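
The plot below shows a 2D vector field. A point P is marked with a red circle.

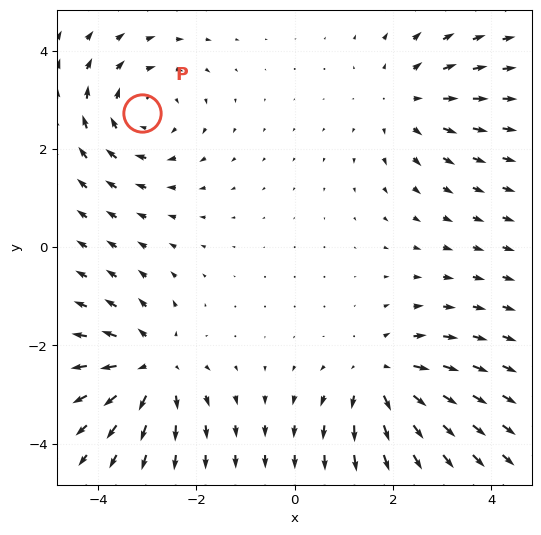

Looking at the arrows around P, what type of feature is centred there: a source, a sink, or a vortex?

At P (-3.1, 2.7) the arrows circulate clockwise. Divergence ≈0, curl about -4 — near-zero divergence with nonzero curl is a vortex.

vortex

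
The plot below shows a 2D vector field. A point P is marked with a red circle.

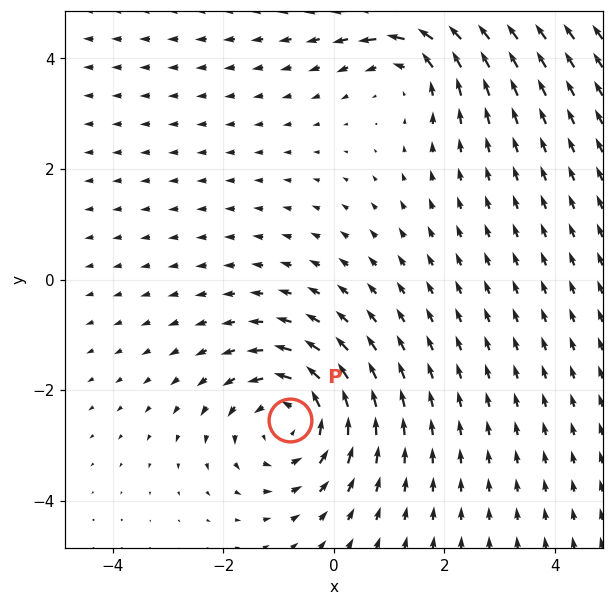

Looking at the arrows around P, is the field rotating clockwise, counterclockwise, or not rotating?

Near P at (-0.8, -2.5) the arrows circulate counterclockwise. The curl (z-component) there is about +4; positive curl means counterclockwise rotation.

counterclockwise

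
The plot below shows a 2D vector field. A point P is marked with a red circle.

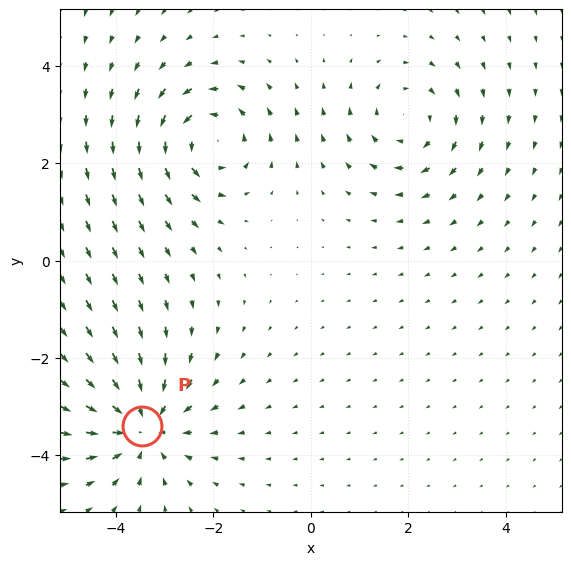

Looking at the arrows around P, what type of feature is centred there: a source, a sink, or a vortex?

sink

At P (-3.5, -3.4) the arrows converge inward. Divergence about -4, curl ≈0 — negative divergence with near-zero curl is a sink.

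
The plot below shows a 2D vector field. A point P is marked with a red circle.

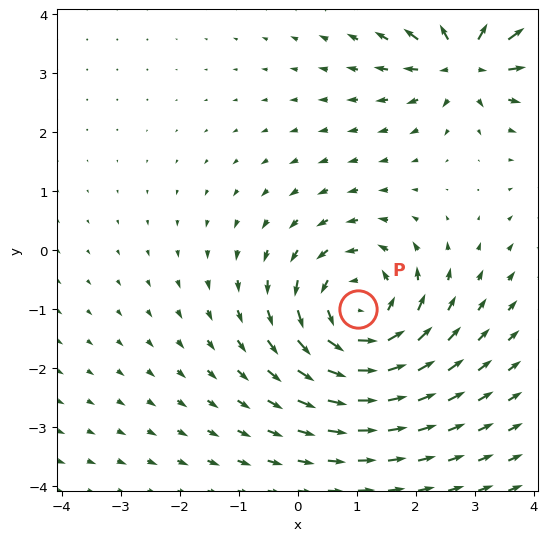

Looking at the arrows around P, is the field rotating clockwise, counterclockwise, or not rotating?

Near P at (1.0, -1.0) the arrows circulate counterclockwise. The curl (z-component) there is about +5; positive curl means counterclockwise rotation.

counterclockwise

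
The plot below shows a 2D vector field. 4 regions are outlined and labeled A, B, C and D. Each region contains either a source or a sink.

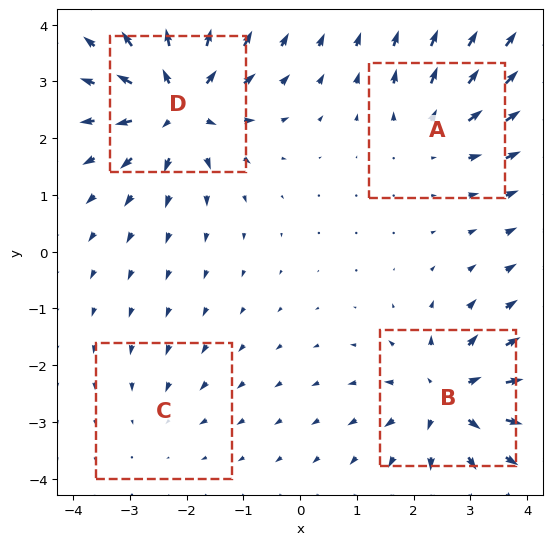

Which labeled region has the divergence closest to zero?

Divergence at each region's feature centre — A: about +4, B: about +6, C: about -2, D: about +8. Region C is closest to zero.

C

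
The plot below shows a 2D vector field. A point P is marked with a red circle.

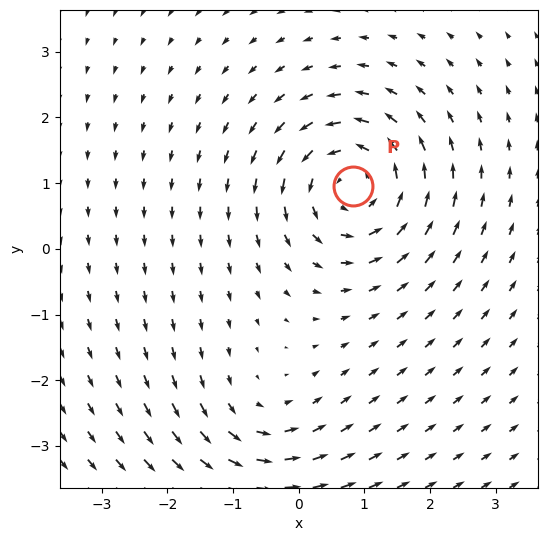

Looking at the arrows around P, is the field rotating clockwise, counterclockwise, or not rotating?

counterclockwise

Near P at (0.8, 1.0) the arrows circulate counterclockwise. The curl (z-component) there is about +4; positive curl means counterclockwise rotation.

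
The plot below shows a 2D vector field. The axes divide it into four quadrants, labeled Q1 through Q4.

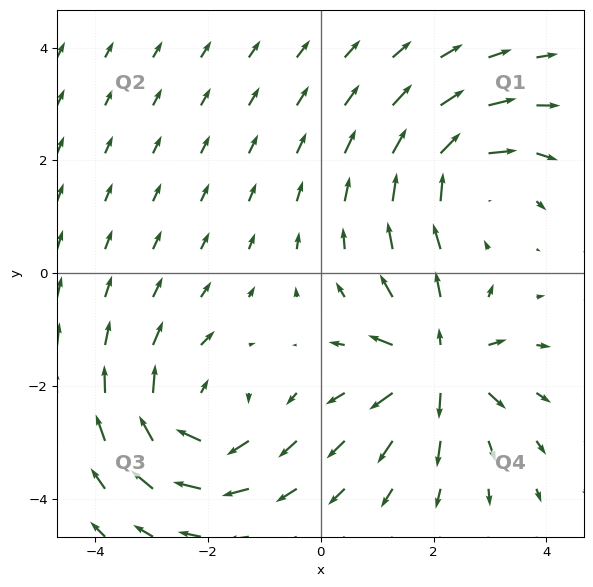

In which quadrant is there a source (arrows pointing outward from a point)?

The source sits at approximately (2.1, -1.6), which lies in quadrant Q4. The divergence there is about +7, positive as expected for a source.

Q4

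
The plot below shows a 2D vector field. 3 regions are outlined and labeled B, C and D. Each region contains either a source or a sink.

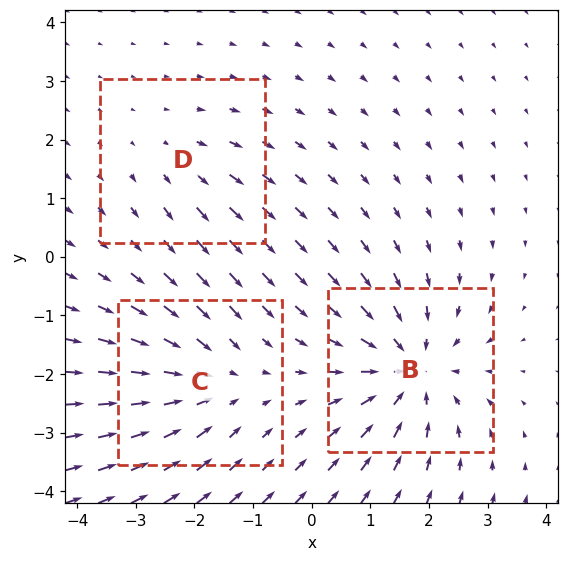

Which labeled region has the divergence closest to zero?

D

Divergence at each region's feature centre — B: about -5, C: about -3, D: about +2. Region D is closest to zero.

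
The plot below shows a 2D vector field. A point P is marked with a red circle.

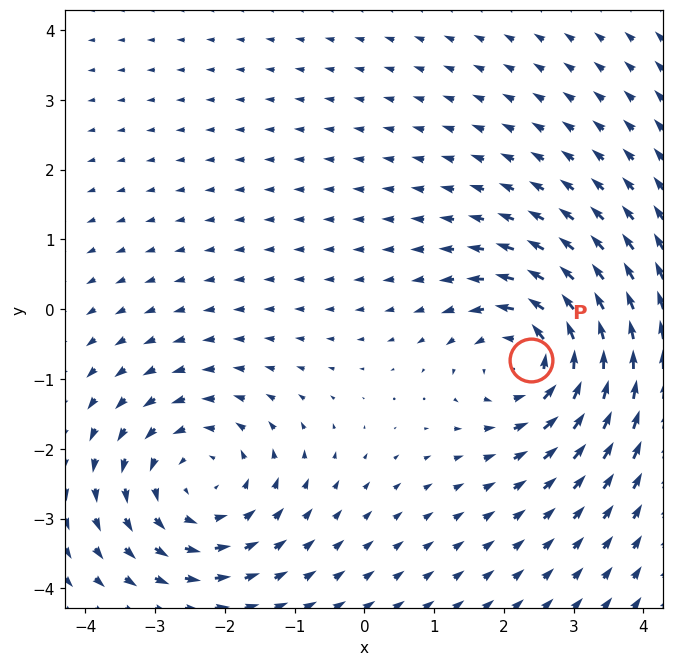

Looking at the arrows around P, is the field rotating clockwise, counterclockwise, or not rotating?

counterclockwise

Near P at (2.4, -0.7) the arrows circulate counterclockwise. The curl (z-component) there is about +4; positive curl means counterclockwise rotation.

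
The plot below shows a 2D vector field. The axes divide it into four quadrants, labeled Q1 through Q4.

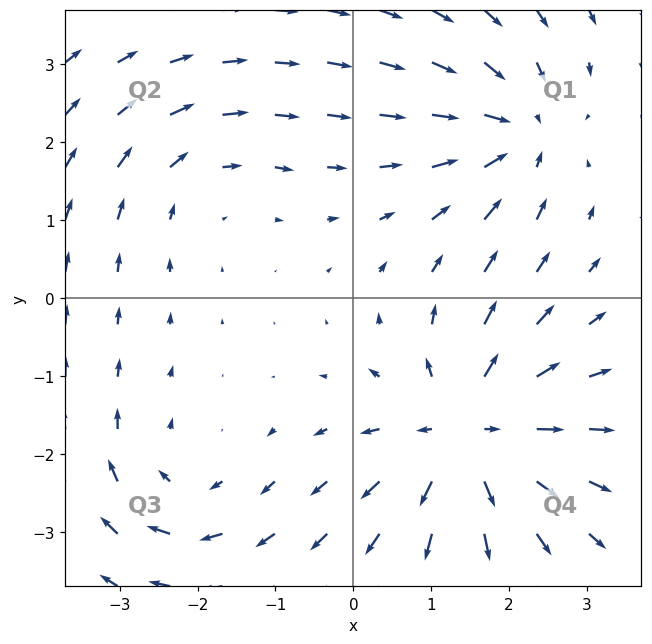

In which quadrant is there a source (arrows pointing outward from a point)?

The source sits at approximately (1.5, -1.7), which lies in quadrant Q4. The divergence there is about +6, positive as expected for a source.

Q4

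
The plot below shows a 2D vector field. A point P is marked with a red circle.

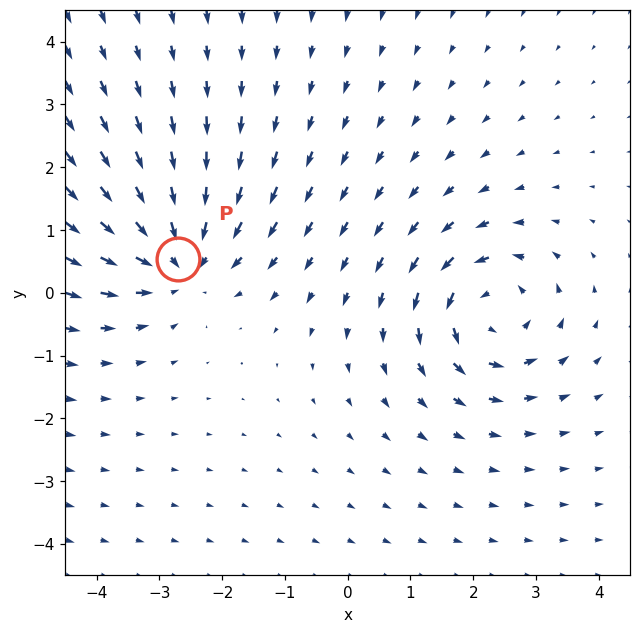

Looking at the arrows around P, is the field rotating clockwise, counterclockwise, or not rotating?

Near P at (-2.7, 0.5) the arrows show no circulation. The curl there is ≈0.

not rotating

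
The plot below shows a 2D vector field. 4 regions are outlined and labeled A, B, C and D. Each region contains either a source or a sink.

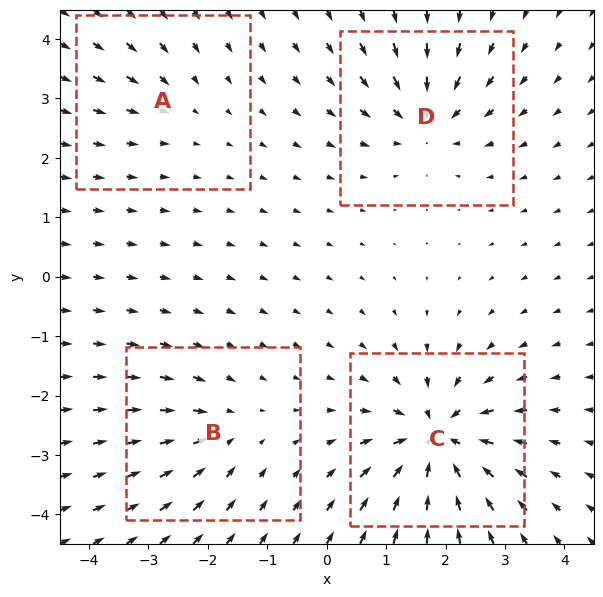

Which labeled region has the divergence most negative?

Divergence at each region's feature centre — A: about -2, B: about -4, C: about -9, D: about -6. Region C is most negative.

C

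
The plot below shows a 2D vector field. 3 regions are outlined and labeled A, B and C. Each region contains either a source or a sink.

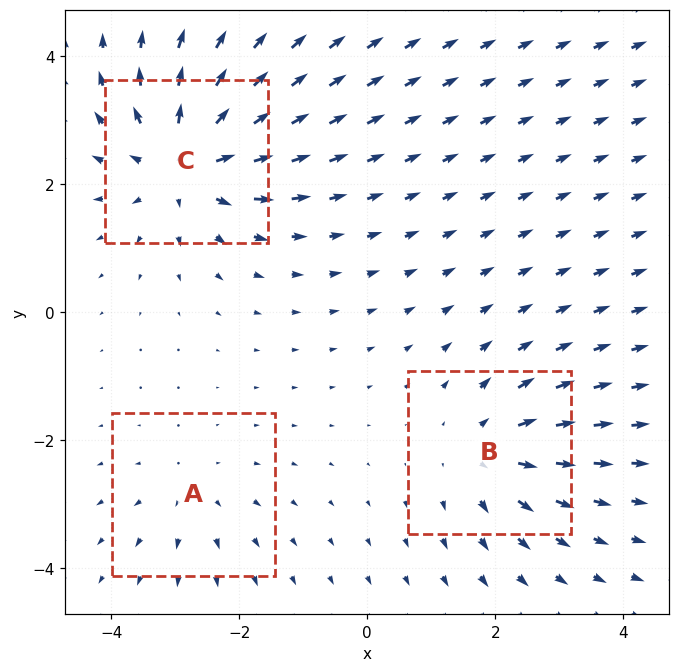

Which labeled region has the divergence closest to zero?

Divergence at each region's feature centre — A: about +2, B: about +4, C: about +5. Region A is closest to zero.

A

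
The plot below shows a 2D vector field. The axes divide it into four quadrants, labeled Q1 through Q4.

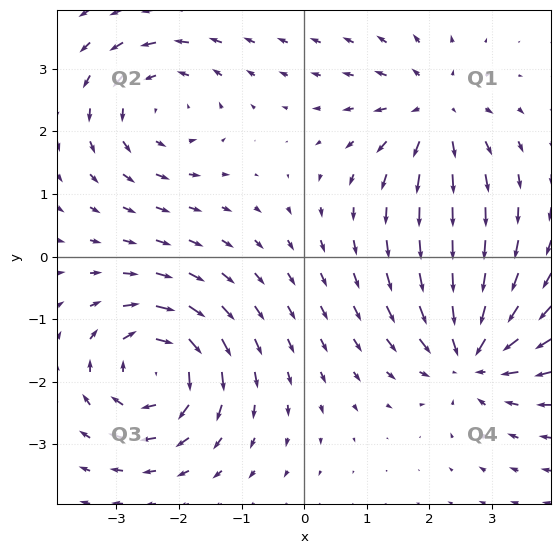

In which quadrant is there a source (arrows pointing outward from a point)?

Q1

The source sits at approximately (2.1, 2.3), which lies in quadrant Q1. The divergence there is about +3, positive as expected for a source.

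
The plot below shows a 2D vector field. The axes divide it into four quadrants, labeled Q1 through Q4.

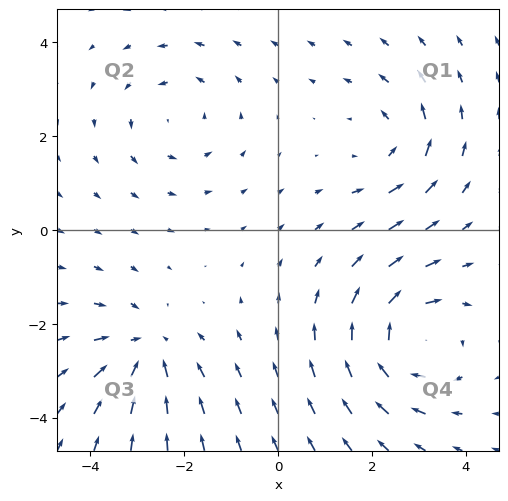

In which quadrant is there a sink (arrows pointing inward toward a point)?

The sink sits at approximately (-2.8, -2.6), which lies in quadrant Q3. The divergence there is about -3, negative as expected for a sink.

Q3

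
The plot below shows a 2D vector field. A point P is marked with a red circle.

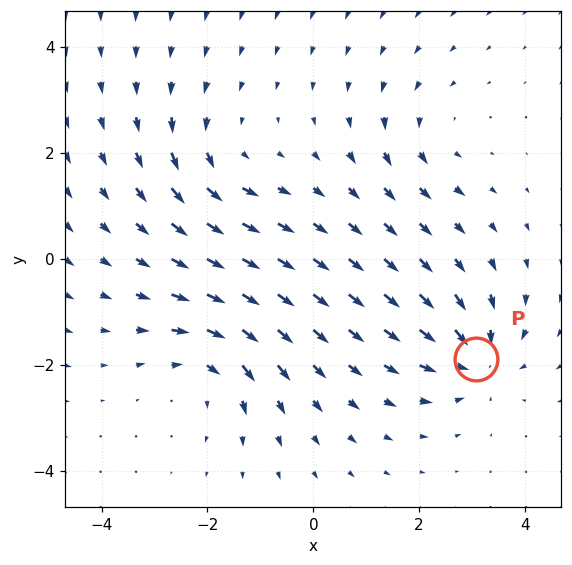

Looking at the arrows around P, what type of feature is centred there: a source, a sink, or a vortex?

At P (3.1, -1.9) the arrows converge inward. Divergence about -4, curl ≈0 — negative divergence with near-zero curl is a sink.

sink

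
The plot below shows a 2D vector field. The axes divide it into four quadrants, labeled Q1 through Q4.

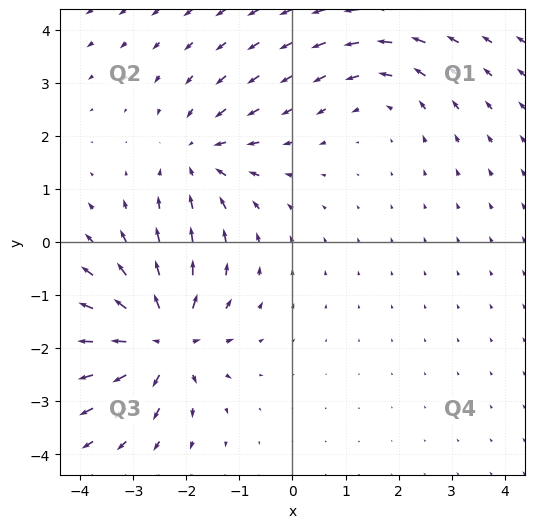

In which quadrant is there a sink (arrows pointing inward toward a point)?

The sink sits at approximately (-1.8, 1.6), which lies in quadrant Q2. The divergence there is about -3, negative as expected for a sink.

Q2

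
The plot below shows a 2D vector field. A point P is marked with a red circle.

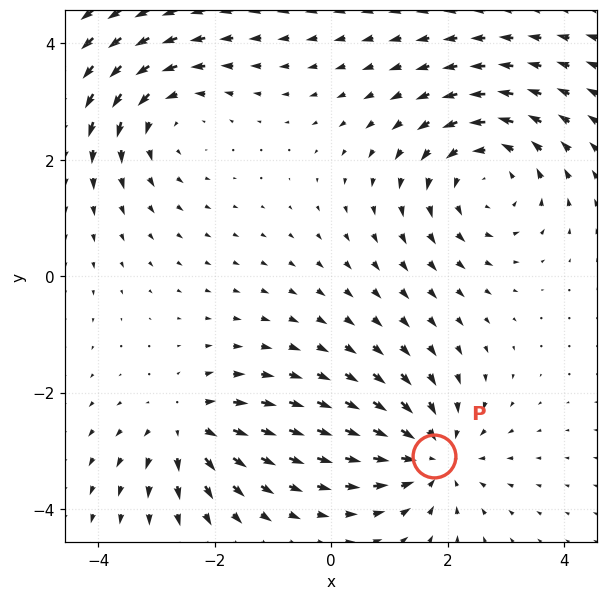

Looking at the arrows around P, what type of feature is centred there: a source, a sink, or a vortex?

sink

At P (1.8, -3.1) the arrows converge inward. Divergence about -4, curl ≈0 — negative divergence with near-zero curl is a sink.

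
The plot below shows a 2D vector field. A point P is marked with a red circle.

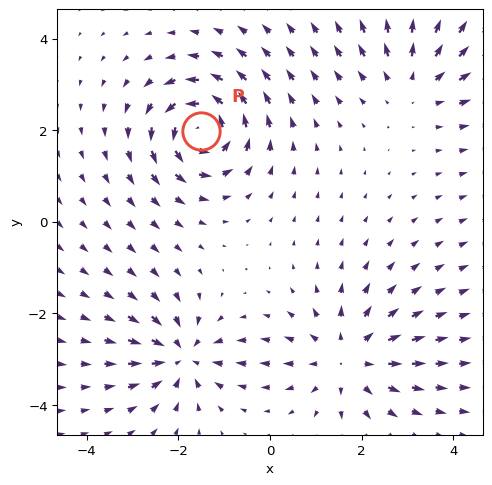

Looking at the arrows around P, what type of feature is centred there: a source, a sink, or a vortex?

At P (-1.5, 2.0) the arrows circulate counterclockwise. Divergence ≈0, curl about +5 — near-zero divergence with nonzero curl is a vortex.

vortex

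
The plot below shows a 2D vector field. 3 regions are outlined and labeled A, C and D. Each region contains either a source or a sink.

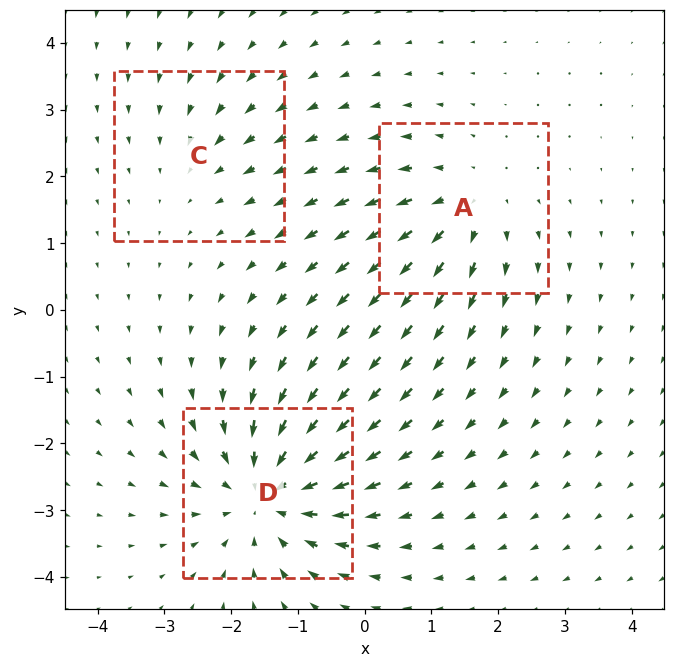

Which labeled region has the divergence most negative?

D

Divergence at each region's feature centre — A: about +3, C: about -2, D: about -5. Region D is most negative.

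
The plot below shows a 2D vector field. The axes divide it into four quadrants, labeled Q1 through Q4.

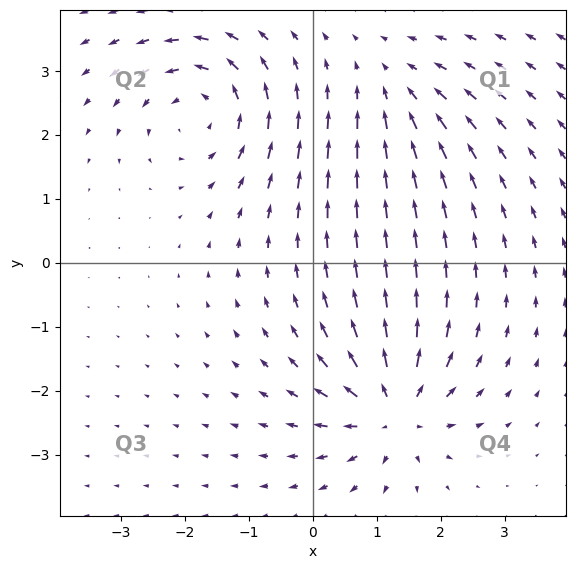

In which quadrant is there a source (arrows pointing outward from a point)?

Q4

The source sits at approximately (1.3, -2.3), which lies in quadrant Q4. The divergence there is about +6, positive as expected for a source.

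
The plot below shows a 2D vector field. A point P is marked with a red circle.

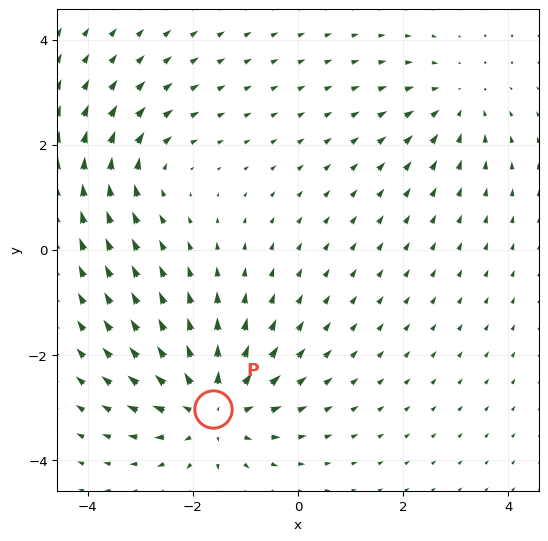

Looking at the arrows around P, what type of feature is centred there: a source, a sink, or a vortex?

At P (-1.6, -3.0) the arrows spread outward. Divergence about +5, curl ≈0 — positive divergence with near-zero curl is a source.

source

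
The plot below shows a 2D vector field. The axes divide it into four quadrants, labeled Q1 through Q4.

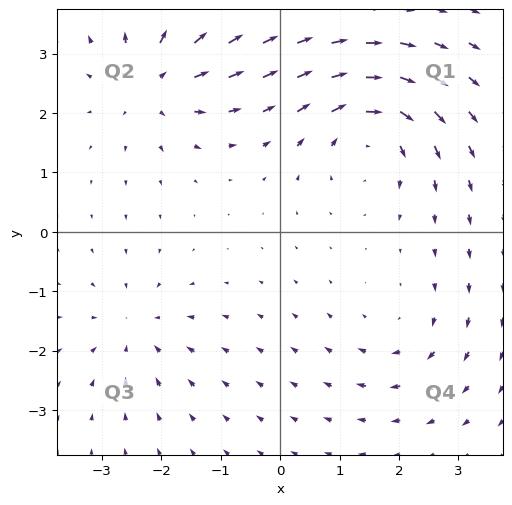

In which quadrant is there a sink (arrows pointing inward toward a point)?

The sink sits at approximately (-2.4, -1.6), which lies in quadrant Q3. The divergence there is about -4, negative as expected for a sink.

Q3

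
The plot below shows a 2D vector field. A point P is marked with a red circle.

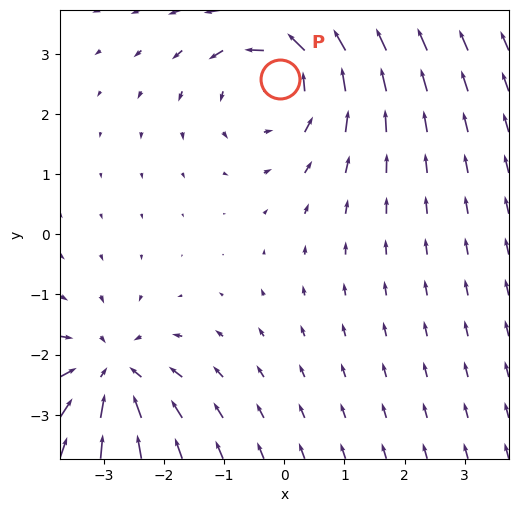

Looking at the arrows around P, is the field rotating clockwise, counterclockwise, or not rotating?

counterclockwise

Near P at (-0.1, 2.6) the arrows circulate counterclockwise. The curl (z-component) there is about +3; positive curl means counterclockwise rotation.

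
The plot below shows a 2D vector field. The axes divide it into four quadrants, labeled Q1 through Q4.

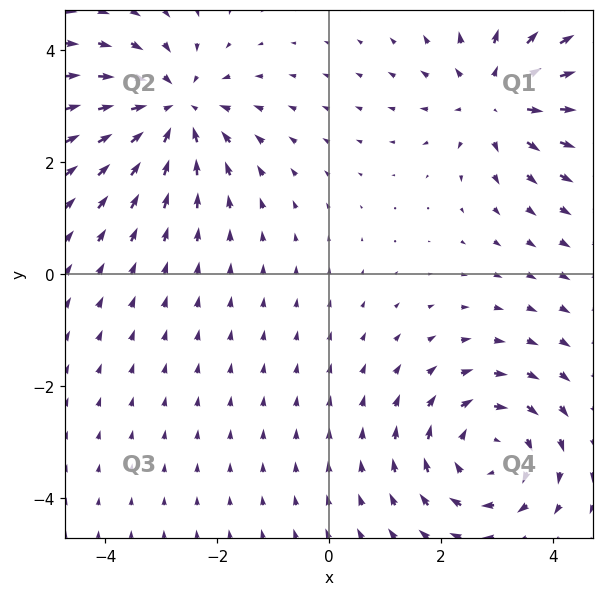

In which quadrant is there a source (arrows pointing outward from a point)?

The source sits at approximately (3.0, 3.1), which lies in quadrant Q1. The divergence there is about +4, positive as expected for a source.

Q1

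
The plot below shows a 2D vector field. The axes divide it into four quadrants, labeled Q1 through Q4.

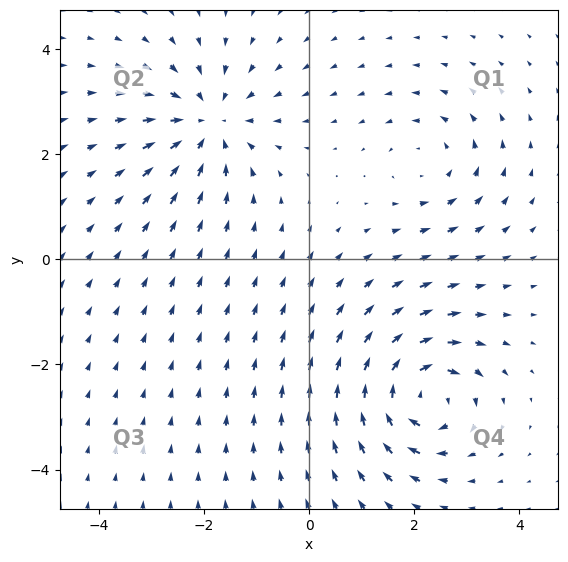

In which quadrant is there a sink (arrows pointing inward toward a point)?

Q2

The sink sits at approximately (-1.9, 2.6), which lies in quadrant Q2. The divergence there is about -4, negative as expected for a sink.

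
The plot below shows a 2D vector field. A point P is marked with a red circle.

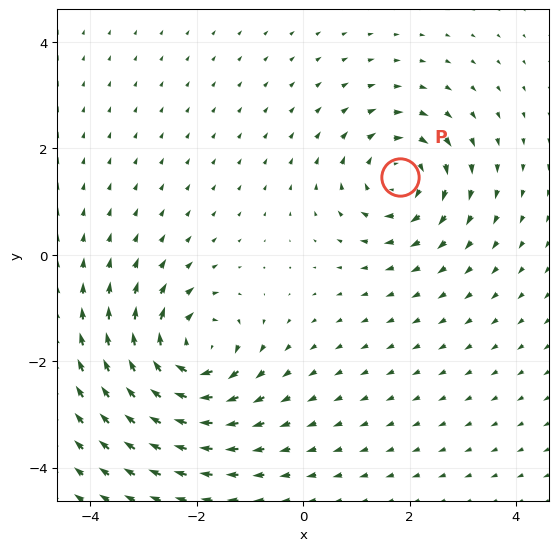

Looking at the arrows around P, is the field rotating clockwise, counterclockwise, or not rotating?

Near P at (1.8, 1.5) the arrows circulate clockwise. The curl (z-component) there is about -5; negative curl means clockwise rotation.

clockwise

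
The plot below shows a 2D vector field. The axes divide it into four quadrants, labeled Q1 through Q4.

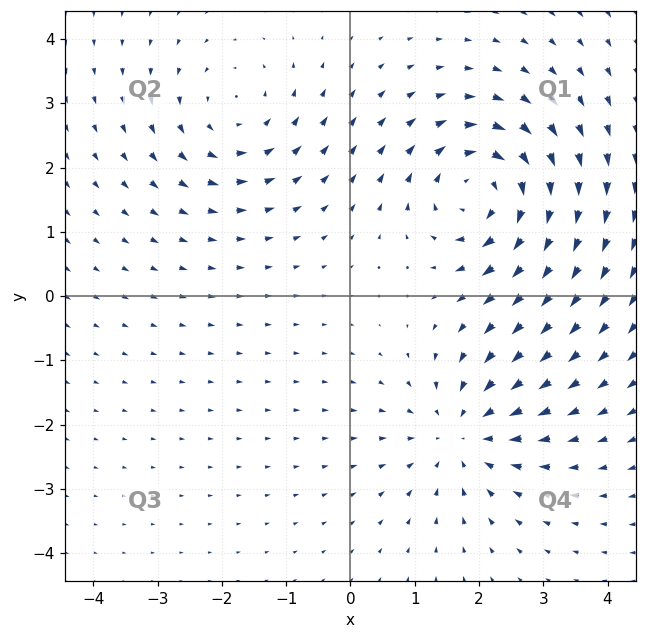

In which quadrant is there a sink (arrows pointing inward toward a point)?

Q4

The sink sits at approximately (1.7, -2.1), which lies in quadrant Q4. The divergence there is about -4, negative as expected for a sink.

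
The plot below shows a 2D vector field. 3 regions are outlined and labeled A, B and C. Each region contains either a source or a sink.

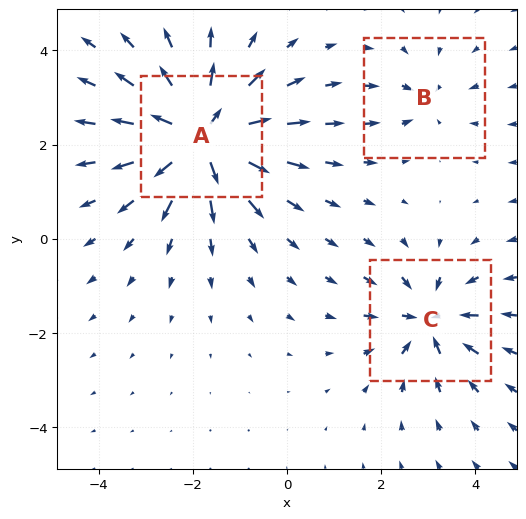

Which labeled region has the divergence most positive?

A

Divergence at each region's feature centre — A: about +7, B: about -2, C: about -4. Region A is most positive.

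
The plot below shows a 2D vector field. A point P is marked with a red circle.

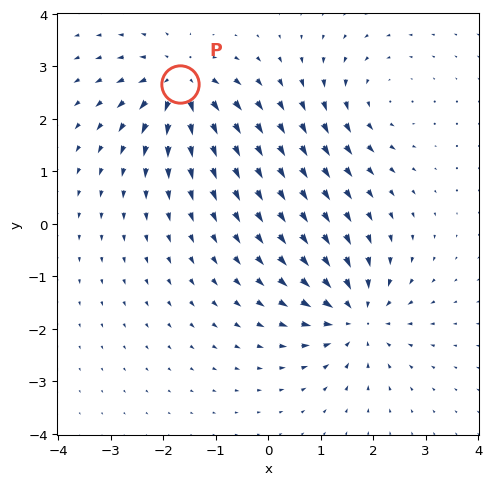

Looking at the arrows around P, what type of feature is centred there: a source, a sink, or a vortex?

source

At P (-1.7, 2.7) the arrows spread outward. Divergence about +6, curl ≈0 — positive divergence with near-zero curl is a source.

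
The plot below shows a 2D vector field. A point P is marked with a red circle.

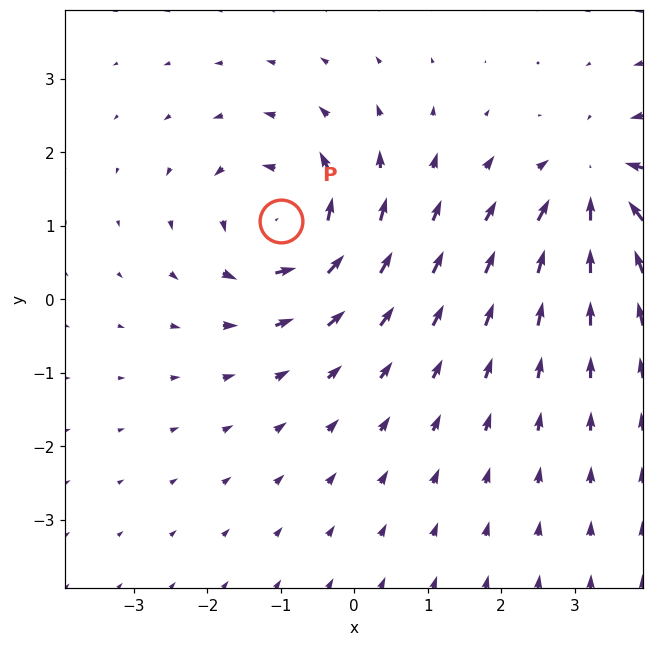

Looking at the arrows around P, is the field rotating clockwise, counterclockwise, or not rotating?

counterclockwise

Near P at (-1.0, 1.1) the arrows circulate counterclockwise. The curl (z-component) there is about +4; positive curl means counterclockwise rotation.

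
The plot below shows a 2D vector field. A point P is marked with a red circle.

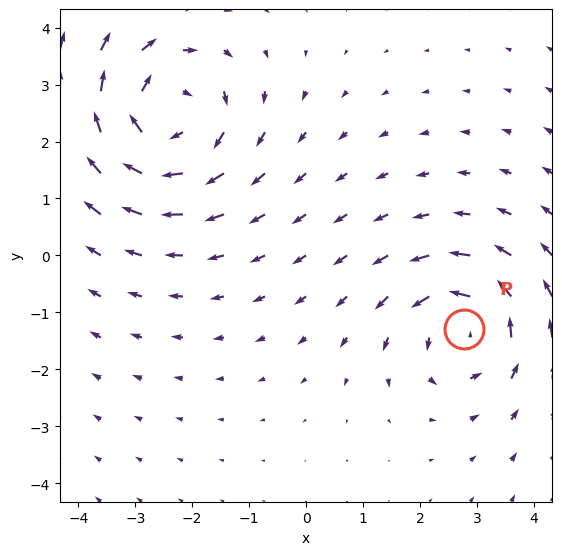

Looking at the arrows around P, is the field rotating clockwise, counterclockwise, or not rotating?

counterclockwise

Near P at (2.8, -1.3) the arrows circulate counterclockwise. The curl (z-component) there is about +4; positive curl means counterclockwise rotation.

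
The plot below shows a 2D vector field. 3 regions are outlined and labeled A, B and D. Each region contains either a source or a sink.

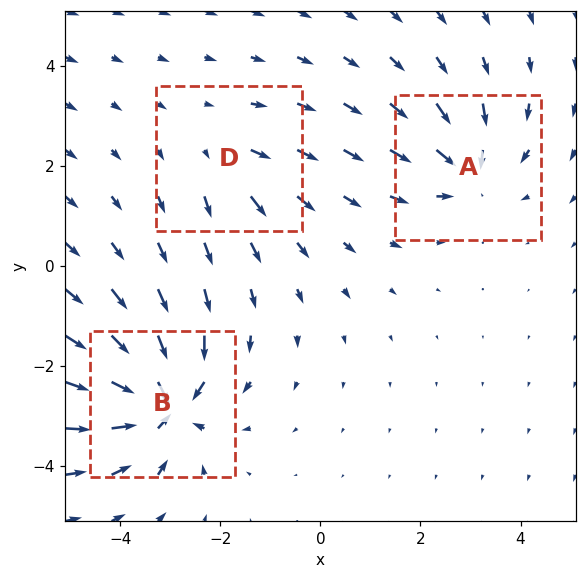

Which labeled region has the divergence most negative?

B

Divergence at each region's feature centre — A: about -4, B: about -6, D: about +3. Region B is most negative.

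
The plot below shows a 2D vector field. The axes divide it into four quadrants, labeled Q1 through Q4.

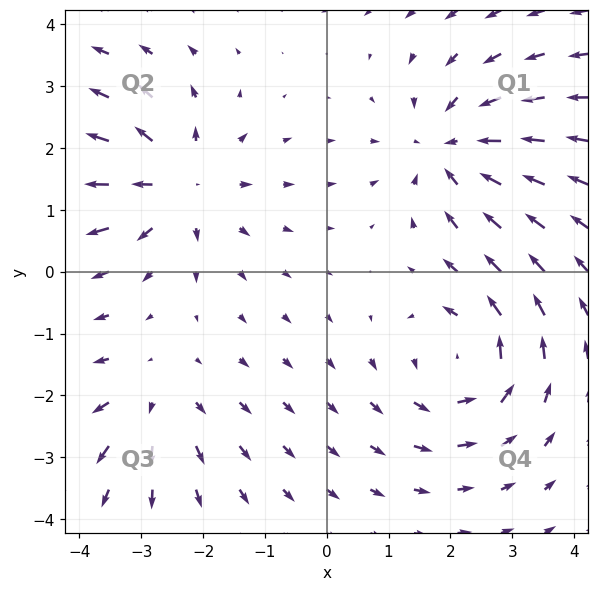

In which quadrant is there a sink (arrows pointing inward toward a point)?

Q1

The sink sits at approximately (2.0, 2.0), which lies in quadrant Q1. The divergence there is about -4, negative as expected for a sink.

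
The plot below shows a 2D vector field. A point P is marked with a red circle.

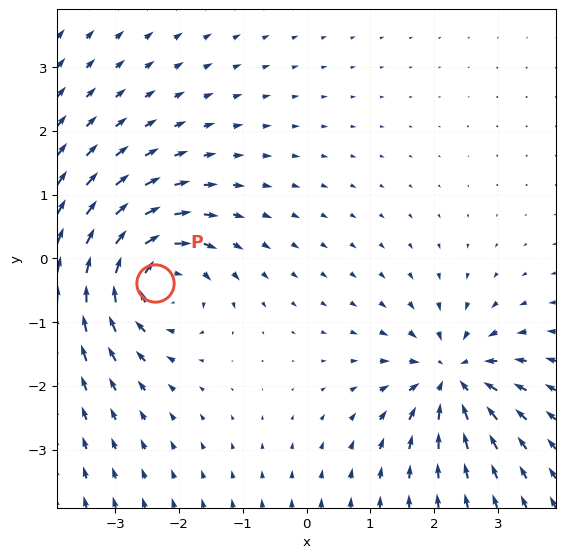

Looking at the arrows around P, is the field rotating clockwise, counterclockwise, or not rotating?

Near P at (-2.4, -0.4) the arrows circulate clockwise. The curl (z-component) there is about -4; negative curl means clockwise rotation.

clockwise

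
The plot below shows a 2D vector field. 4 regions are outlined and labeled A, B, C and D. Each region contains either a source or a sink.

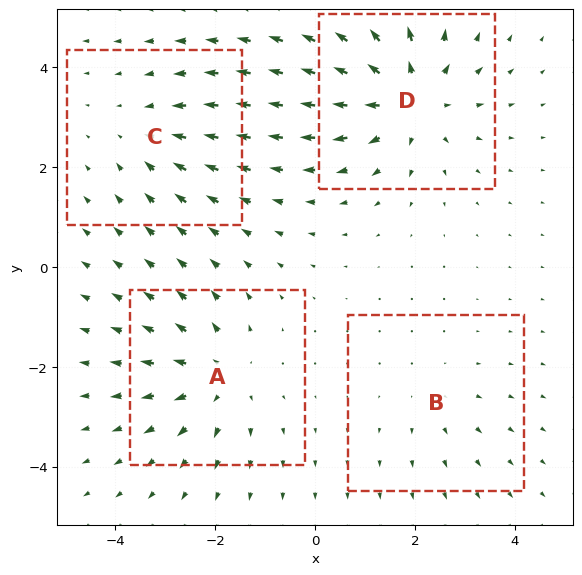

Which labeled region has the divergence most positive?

Divergence at each region's feature centre — A: about +4, B: about +2, C: about -3, D: about +5. Region D is most positive.

D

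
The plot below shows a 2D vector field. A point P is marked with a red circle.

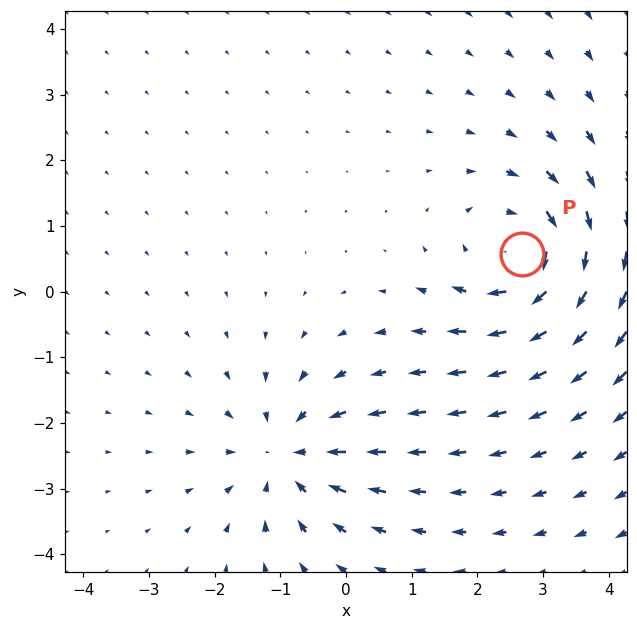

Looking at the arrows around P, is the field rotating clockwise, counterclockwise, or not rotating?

clockwise

Near P at (2.7, 0.6) the arrows circulate clockwise. The curl (z-component) there is about -4; negative curl means clockwise rotation.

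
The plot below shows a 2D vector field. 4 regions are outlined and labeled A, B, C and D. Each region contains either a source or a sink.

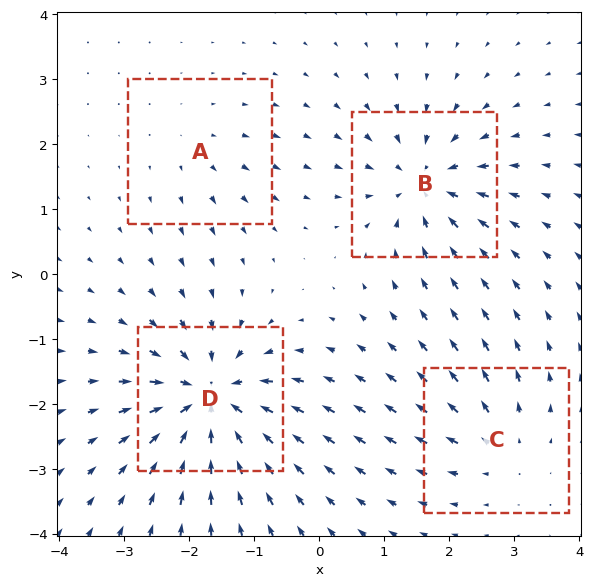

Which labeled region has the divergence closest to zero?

A

Divergence at each region's feature centre — A: about +2, B: about -6, C: about +4, D: about -9. Region A is closest to zero.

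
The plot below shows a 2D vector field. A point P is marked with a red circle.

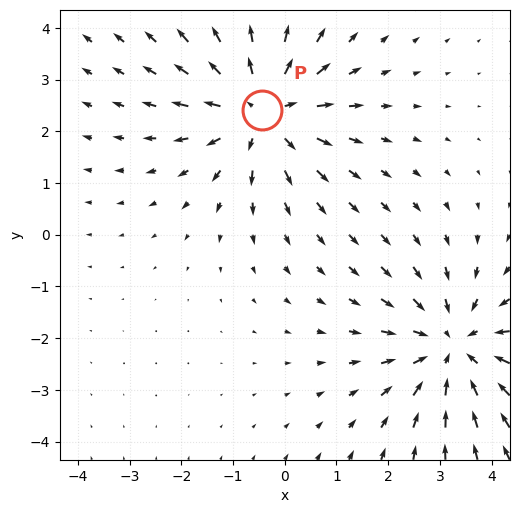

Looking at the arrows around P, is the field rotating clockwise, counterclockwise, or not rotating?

Near P at (-0.4, 2.4) the arrows show no circulation. The curl there is ≈0.

not rotating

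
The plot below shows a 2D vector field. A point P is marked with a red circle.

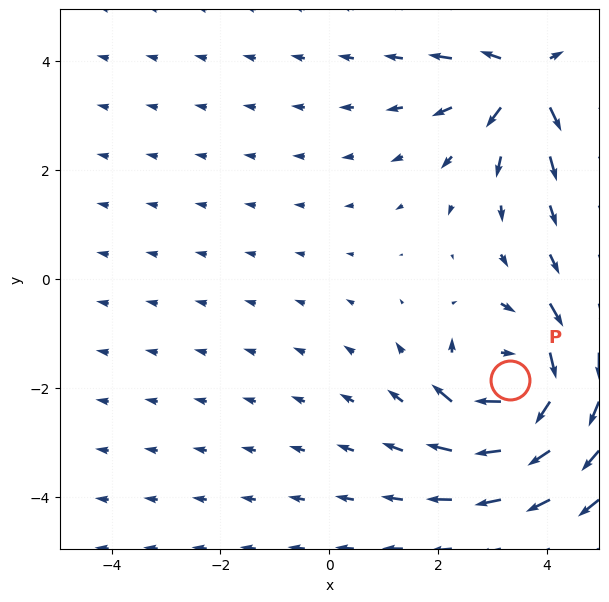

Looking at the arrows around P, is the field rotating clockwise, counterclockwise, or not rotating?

Near P at (3.3, -1.8) the arrows circulate clockwise. The curl (z-component) there is about -6; negative curl means clockwise rotation.

clockwise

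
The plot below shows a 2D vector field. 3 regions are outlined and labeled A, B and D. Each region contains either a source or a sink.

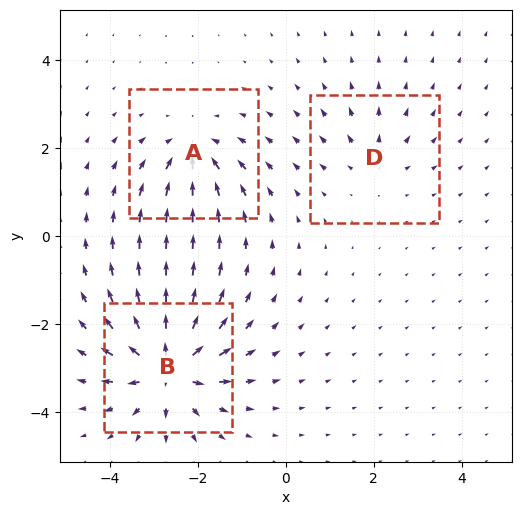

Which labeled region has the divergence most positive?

Divergence at each region's feature centre — A: about -4, B: about +6, D: about +2. Region B is most positive.

B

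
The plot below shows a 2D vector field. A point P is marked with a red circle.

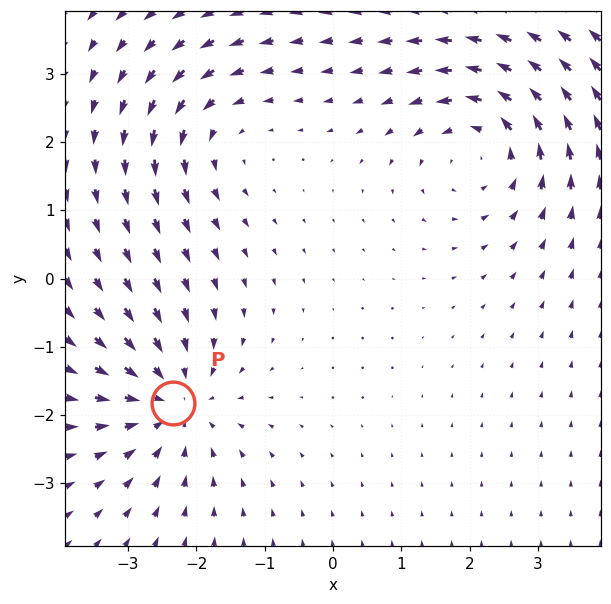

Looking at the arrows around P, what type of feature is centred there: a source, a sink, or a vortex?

At P (-2.3, -1.8) the arrows converge inward. Divergence about -4, curl ≈0 — negative divergence with near-zero curl is a sink.

sink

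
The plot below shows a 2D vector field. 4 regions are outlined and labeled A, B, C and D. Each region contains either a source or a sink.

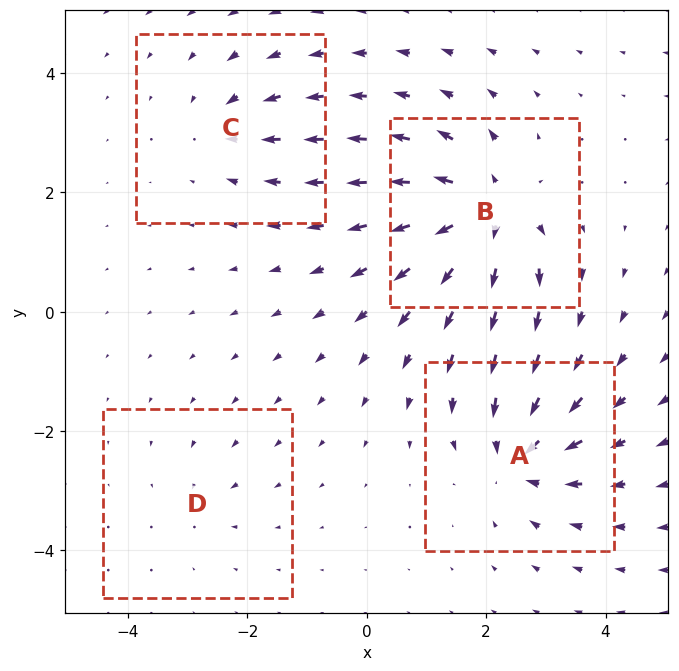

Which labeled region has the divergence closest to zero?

Divergence at each region's feature centre — A: about -6, B: about +8, C: about -4, D: about -2. Region D is closest to zero.

D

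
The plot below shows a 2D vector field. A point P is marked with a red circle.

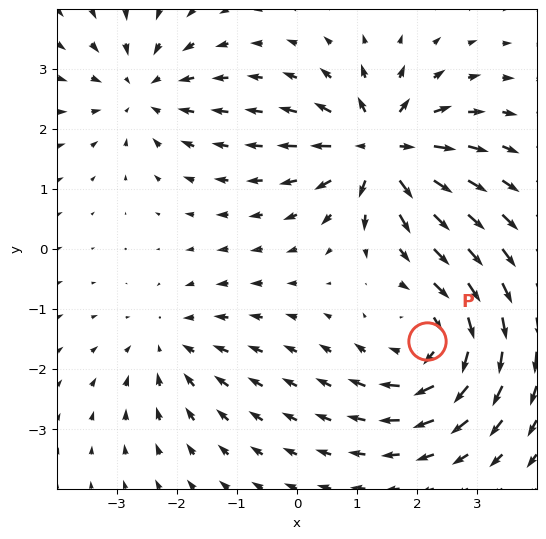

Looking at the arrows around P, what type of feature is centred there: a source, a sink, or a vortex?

vortex

At P (2.2, -1.5) the arrows circulate clockwise. Divergence ≈0, curl about -5 — near-zero divergence with nonzero curl is a vortex.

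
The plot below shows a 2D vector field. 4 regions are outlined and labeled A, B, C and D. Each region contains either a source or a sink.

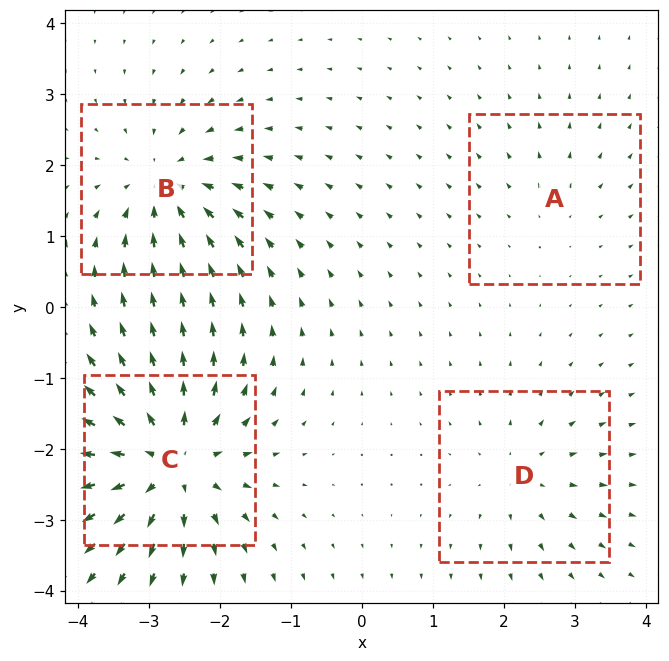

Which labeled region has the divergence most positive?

Divergence at each region's feature centre — A: about +2, B: about -6, C: about +8, D: about +4. Region C is most positive.

C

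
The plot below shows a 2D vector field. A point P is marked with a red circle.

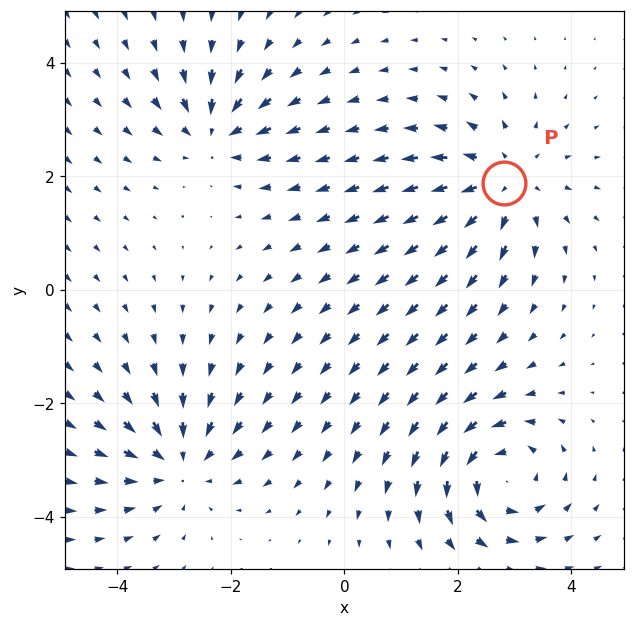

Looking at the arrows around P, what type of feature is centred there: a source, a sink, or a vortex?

At P (2.8, 1.9) the arrows spread outward. Divergence about +4, curl ≈0 — positive divergence with near-zero curl is a source.

source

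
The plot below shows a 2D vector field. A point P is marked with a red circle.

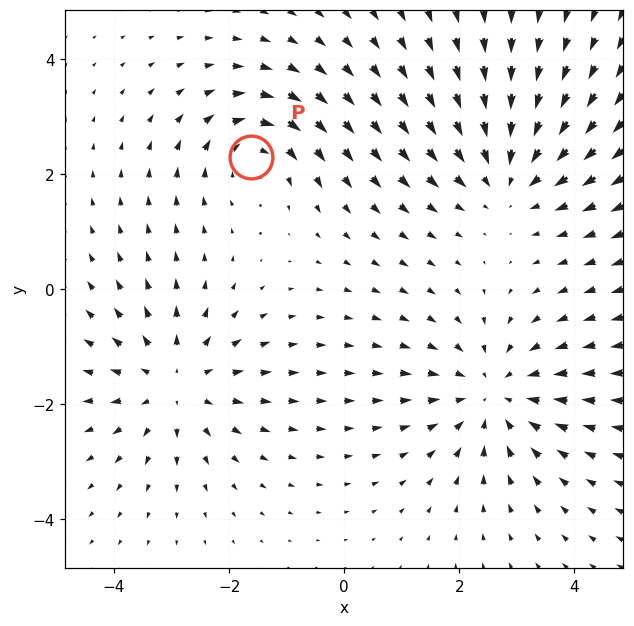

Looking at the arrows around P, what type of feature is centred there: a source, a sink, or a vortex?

At P (-1.6, 2.3) the arrows circulate clockwise. Divergence ≈0, curl about -3 — near-zero divergence with nonzero curl is a vortex.

vortex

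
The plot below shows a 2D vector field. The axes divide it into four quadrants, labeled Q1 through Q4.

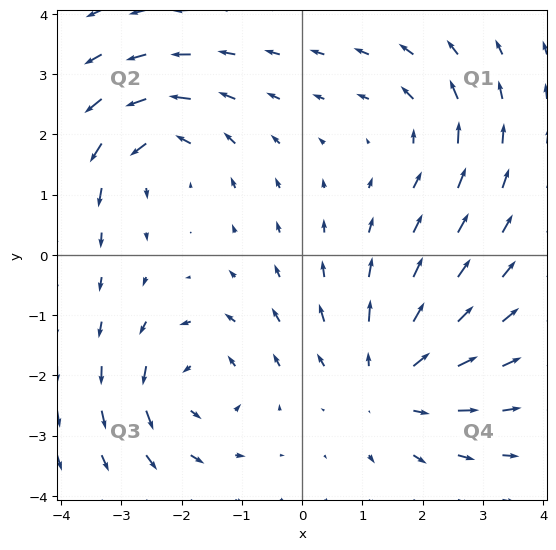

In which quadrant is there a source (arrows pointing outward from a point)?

Q4

The source sits at approximately (1.5, -2.1), which lies in quadrant Q4. The divergence there is about +4, positive as expected for a source.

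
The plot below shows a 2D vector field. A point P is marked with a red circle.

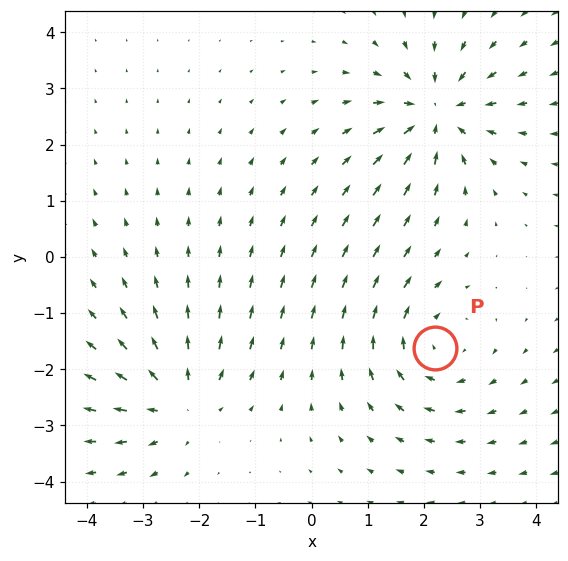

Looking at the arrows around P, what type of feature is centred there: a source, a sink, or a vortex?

vortex

At P (2.2, -1.6) the arrows circulate clockwise. Divergence ≈0, curl about -4 — near-zero divergence with nonzero curl is a vortex.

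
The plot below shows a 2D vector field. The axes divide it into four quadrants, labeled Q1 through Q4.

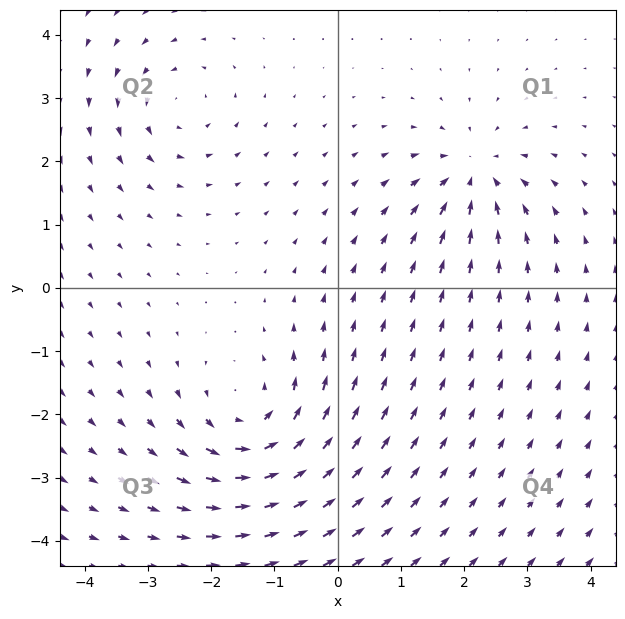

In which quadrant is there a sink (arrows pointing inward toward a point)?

Q1

The sink sits at approximately (2.2, 1.8), which lies in quadrant Q1. The divergence there is about -5, negative as expected for a sink.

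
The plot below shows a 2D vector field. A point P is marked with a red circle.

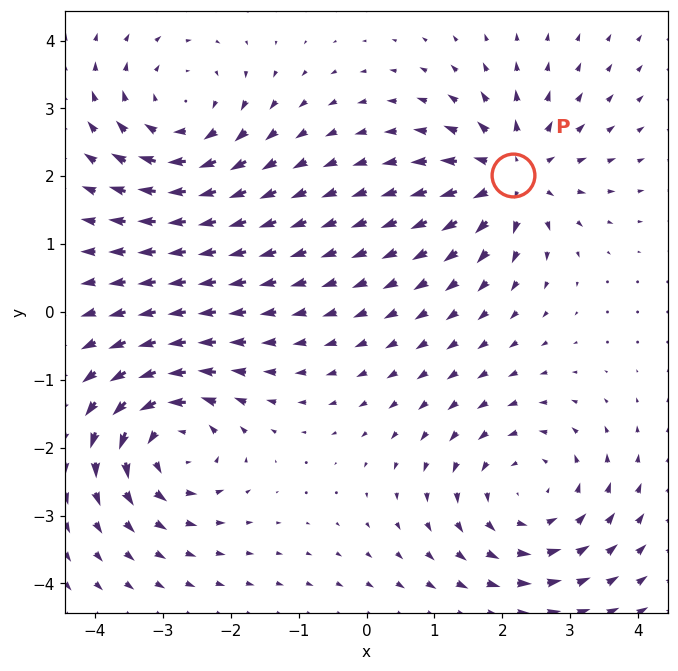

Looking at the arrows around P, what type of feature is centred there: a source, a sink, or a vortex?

source

At P (2.2, 2.0) the arrows spread outward. Divergence about +5, curl ≈0 — positive divergence with near-zero curl is a source.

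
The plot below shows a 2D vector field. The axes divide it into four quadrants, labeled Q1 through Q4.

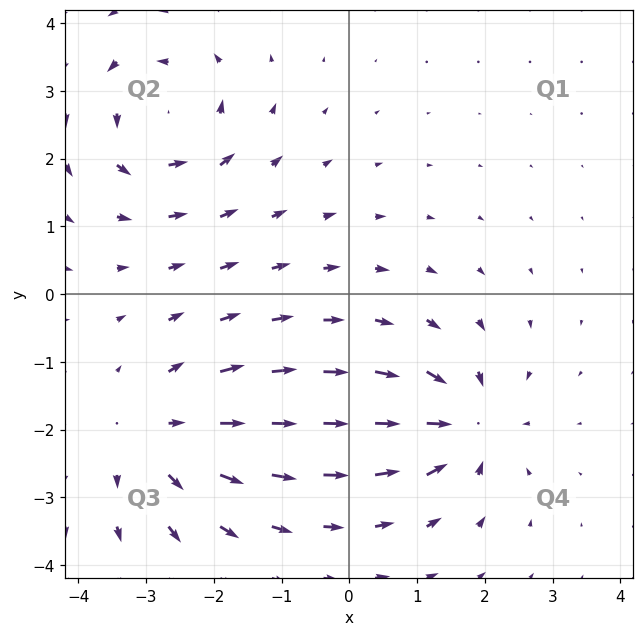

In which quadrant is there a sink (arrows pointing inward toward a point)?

Q4

The sink sits at approximately (1.7, -1.9), which lies in quadrant Q4. The divergence there is about -5, negative as expected for a sink.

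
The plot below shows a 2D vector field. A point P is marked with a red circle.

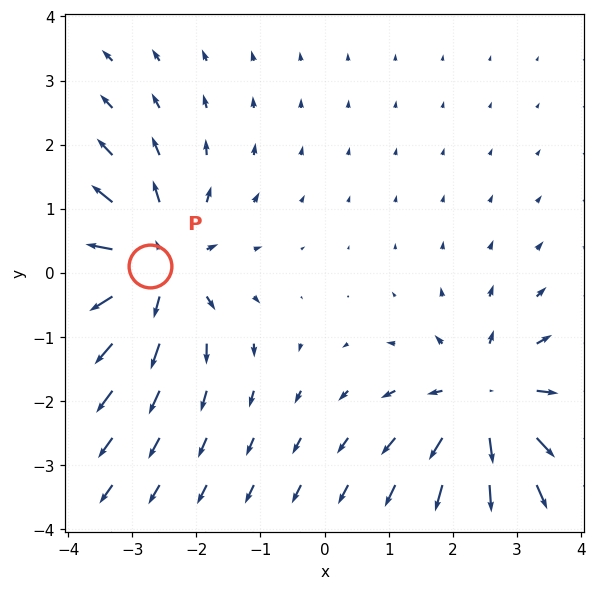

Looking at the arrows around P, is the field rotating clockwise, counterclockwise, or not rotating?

not rotating

Near P at (-2.7, 0.1) the arrows show no circulation. The curl there is ≈0.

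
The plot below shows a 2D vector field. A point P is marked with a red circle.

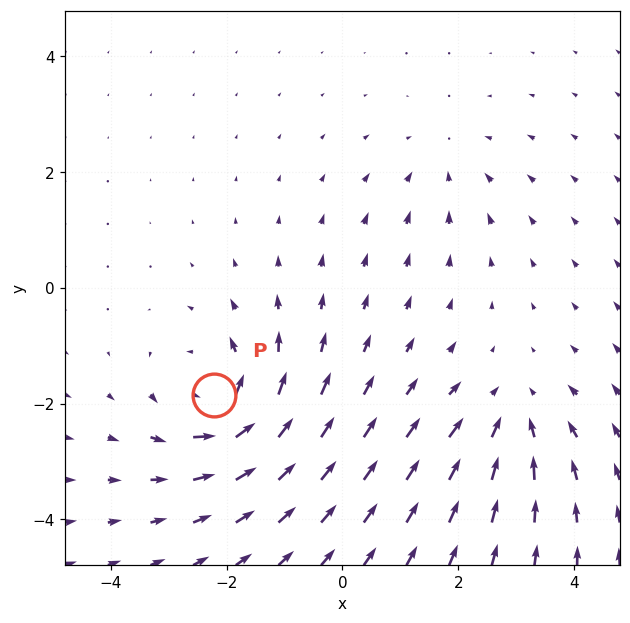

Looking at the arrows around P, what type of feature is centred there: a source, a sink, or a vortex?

vortex

At P (-2.2, -1.9) the arrows circulate counterclockwise. Divergence ≈0, curl about +5 — near-zero divergence with nonzero curl is a vortex.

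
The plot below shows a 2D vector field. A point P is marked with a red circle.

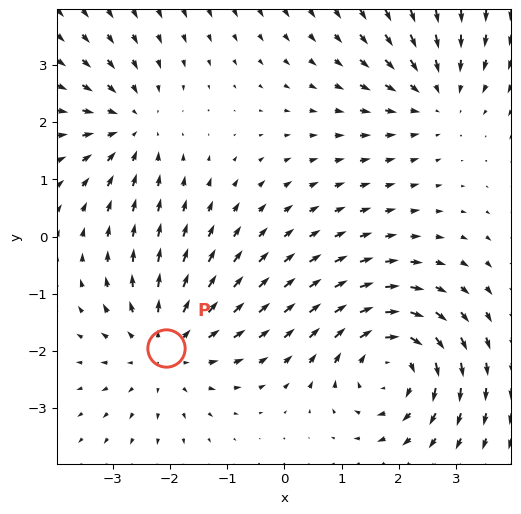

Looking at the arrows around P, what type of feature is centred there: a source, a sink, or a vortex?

At P (-2.1, -1.9) the arrows spread outward. Divergence about +4, curl ≈0 — positive divergence with near-zero curl is a source.

source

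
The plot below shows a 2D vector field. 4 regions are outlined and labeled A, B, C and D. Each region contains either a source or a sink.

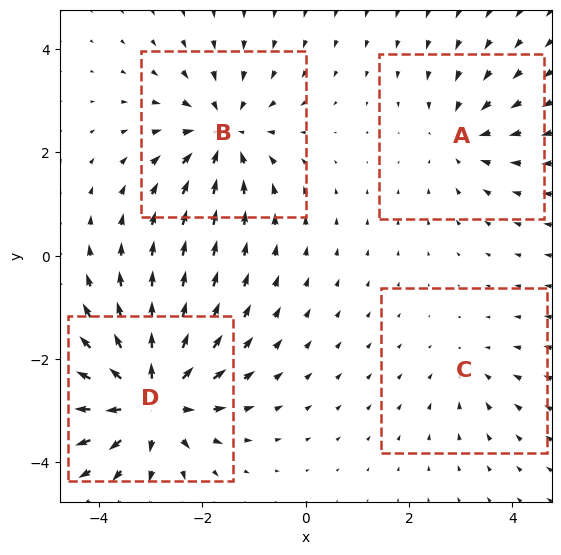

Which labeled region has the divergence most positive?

D

Divergence at each region's feature centre — A: about -3, B: about -5, C: about -2, D: about +7. Region D is most positive.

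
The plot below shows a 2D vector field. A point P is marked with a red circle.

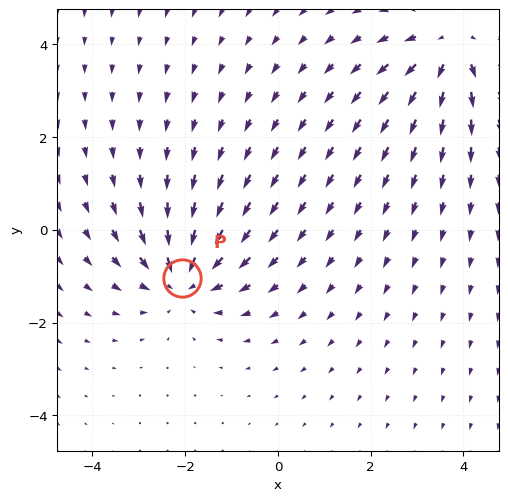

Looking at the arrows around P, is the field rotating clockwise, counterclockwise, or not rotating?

not rotating

Near P at (-2.1, -1.0) the arrows show no circulation. The curl there is ≈0.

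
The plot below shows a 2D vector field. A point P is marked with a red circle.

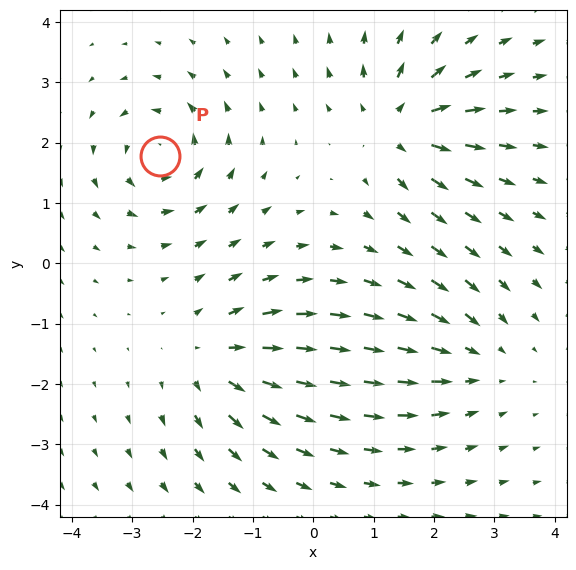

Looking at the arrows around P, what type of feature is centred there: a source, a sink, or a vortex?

vortex

At P (-2.5, 1.8) the arrows circulate counterclockwise. Divergence ≈0, curl about +5 — near-zero divergence with nonzero curl is a vortex.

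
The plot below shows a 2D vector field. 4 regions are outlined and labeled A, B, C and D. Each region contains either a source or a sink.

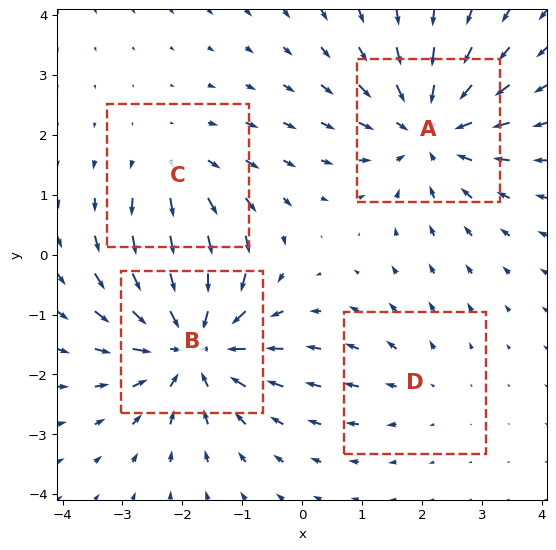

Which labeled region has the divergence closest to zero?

Divergence at each region's feature centre — A: about -5, B: about -6, C: about +3, D: about +2. Region D is closest to zero.

D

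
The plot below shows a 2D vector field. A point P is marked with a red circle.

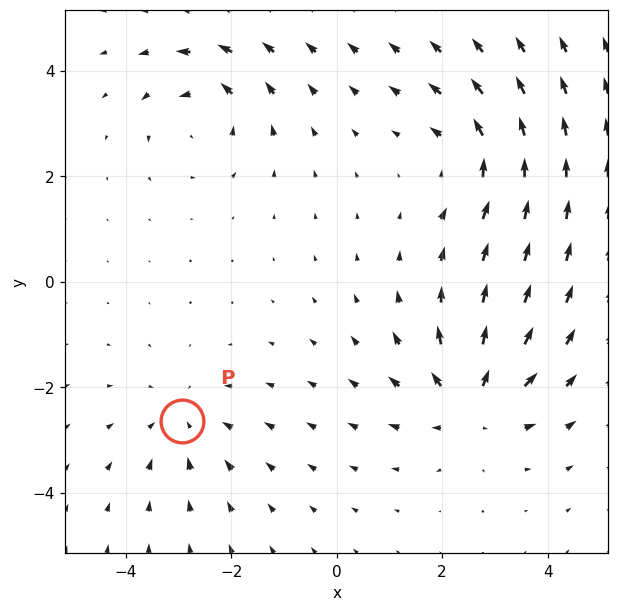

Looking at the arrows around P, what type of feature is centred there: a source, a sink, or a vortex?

At P (-2.9, -2.6) the arrows converge inward. Divergence about -2, curl ≈0 — negative divergence with near-zero curl is a sink.

sink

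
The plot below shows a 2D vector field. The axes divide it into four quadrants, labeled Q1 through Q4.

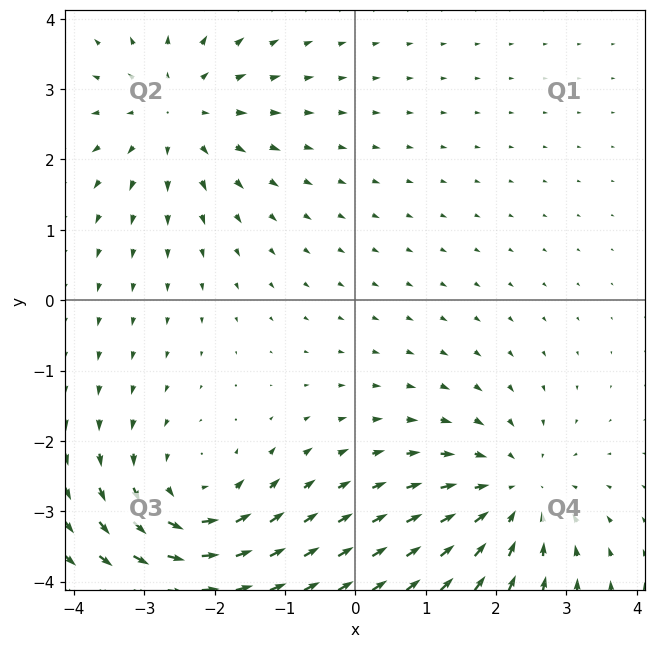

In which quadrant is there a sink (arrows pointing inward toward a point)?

The sink sits at approximately (2.2, -2.8), which lies in quadrant Q4. The divergence there is about -4, negative as expected for a sink.

Q4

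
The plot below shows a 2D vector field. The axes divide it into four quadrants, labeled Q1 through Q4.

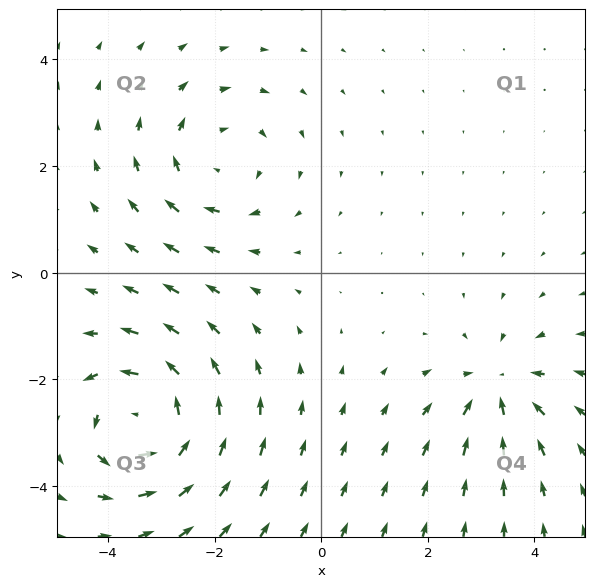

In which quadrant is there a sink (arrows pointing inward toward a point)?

The sink sits at approximately (3.3, -2.2), which lies in quadrant Q4. The divergence there is about -4, negative as expected for a sink.

Q4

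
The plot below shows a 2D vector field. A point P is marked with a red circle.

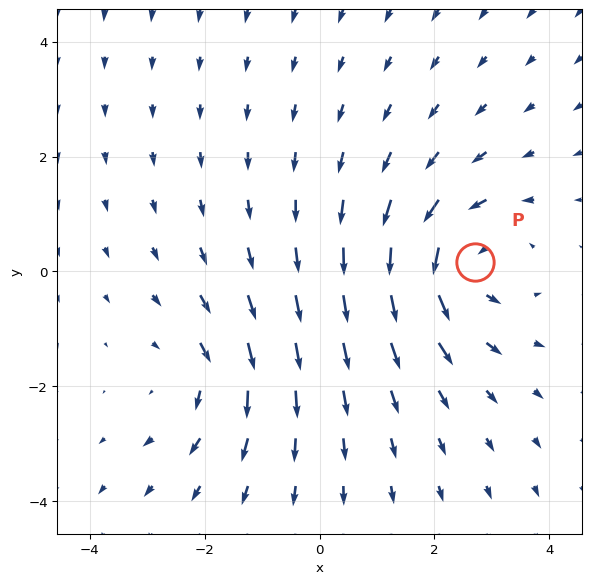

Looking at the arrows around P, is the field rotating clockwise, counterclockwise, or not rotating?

counterclockwise

Near P at (2.7, 0.2) the arrows circulate counterclockwise. The curl (z-component) there is about +4; positive curl means counterclockwise rotation.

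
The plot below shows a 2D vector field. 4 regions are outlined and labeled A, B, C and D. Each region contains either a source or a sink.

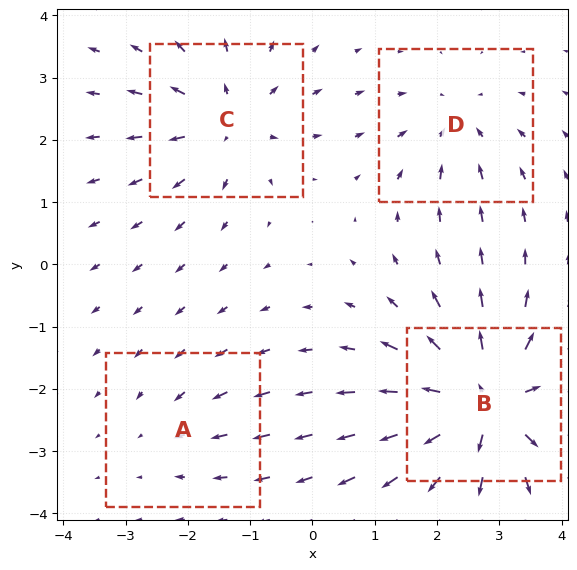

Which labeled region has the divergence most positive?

B

Divergence at each region's feature centre — A: about -2, B: about +8, C: about +5, D: about -4. Region B is most positive.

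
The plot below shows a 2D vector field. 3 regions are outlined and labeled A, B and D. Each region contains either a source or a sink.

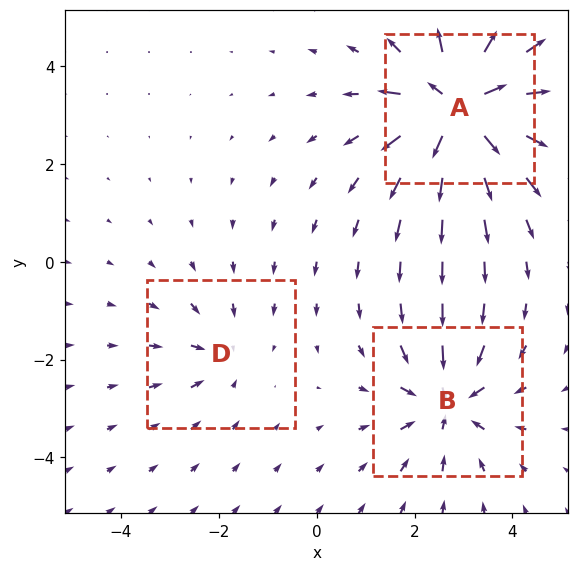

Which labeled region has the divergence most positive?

Divergence at each region's feature centre — A: about +6, B: about -4, D: about -2. Region A is most positive.

A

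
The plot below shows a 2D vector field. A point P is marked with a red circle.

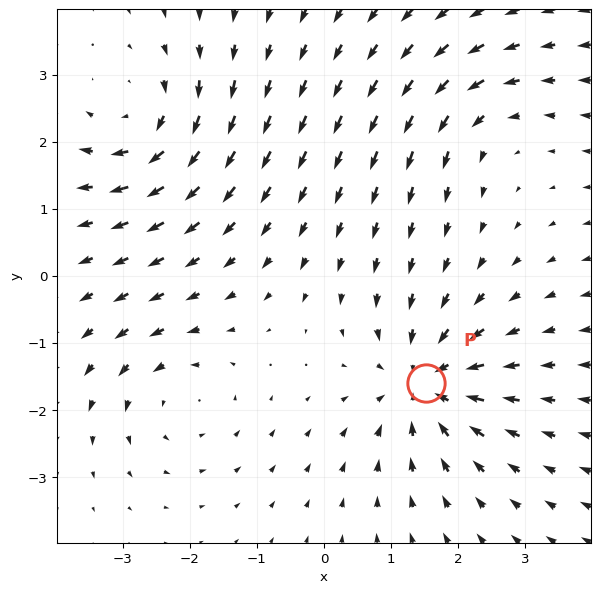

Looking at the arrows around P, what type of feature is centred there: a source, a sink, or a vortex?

sink

At P (1.5, -1.6) the arrows converge inward. Divergence about -6, curl ≈0 — negative divergence with near-zero curl is a sink.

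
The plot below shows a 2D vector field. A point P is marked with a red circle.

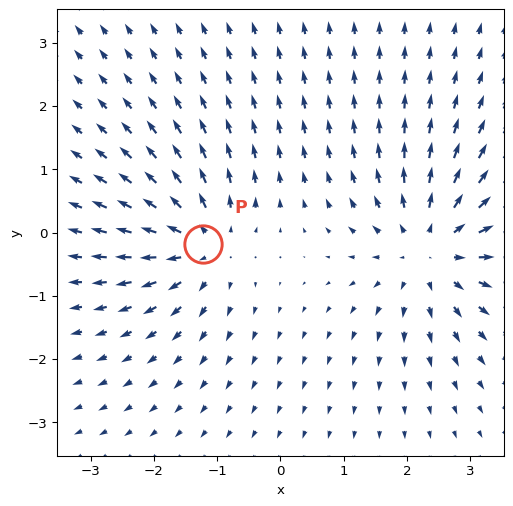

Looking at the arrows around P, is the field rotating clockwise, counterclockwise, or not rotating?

not rotating

Near P at (-1.2, -0.2) the arrows show no circulation. The curl there is ≈0.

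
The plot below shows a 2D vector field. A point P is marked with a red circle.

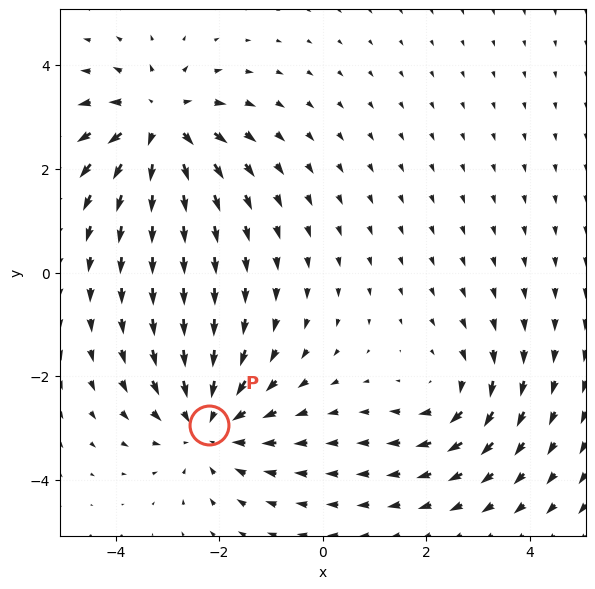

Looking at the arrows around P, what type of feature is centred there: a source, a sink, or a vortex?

sink

At P (-2.2, -2.9) the arrows converge inward. Divergence about -4, curl ≈0 — negative divergence with near-zero curl is a sink.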